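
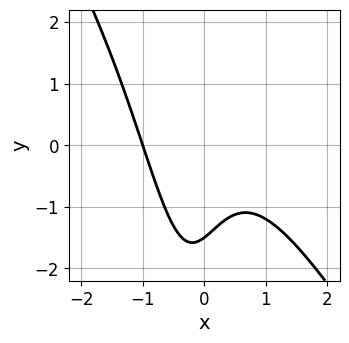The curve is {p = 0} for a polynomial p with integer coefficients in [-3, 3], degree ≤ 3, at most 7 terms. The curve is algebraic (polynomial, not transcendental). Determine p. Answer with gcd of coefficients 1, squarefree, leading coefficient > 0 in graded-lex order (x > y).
1. Degree: a generic line meets the curve in up to 3 points, so deg p = 3.
2. Against the integer gridlines: one x-axis crossing is at x = -1.
3. Solving for integer coefficients yields p as stated.

3*x^3 + 2*x^2*y + x*y + 2*y + 3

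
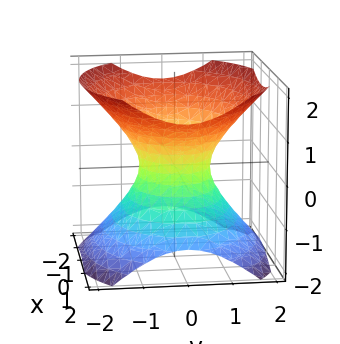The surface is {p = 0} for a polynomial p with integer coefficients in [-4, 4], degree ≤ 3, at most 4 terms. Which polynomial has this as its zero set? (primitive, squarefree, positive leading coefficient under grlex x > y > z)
The degree is 2 — an hourglass — one-sheet hyperboloid; a quadric.
Symmetries: it's symmetric under y → −y, forcing even powers of y; the x ↦ −x reflection is a symmetry, so x appears only in even powers; the z ↦ −z reflection is a symmetry, so z appears only in even powers.
From the axis intercepts and sections: it misses every integer gridline on the z-axis; among the integer gridlines, it crosses the x-axis at x ∈ {-1, 1}.
Together with the visible shape, these determine p as stated.

2*x^2 + 3*y^2 - 3*z^2 - 2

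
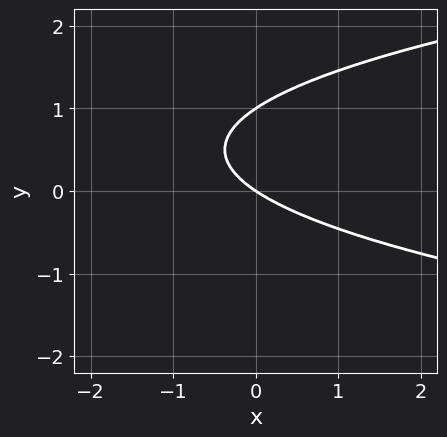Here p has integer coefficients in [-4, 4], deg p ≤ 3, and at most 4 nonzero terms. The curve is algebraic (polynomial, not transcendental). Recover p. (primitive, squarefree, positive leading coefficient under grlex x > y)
3*y^2 - 2*x - 3*y

First, degree: no degree-1 curve has this shape, so deg p = 2.
Then, against the integer gridlines: it meets the x-axis at x = 0 (among the integer gridlines); among the integer gridlines, it crosses the y-axis at y ∈ {0, 1}.
Finally, putting this together gives p.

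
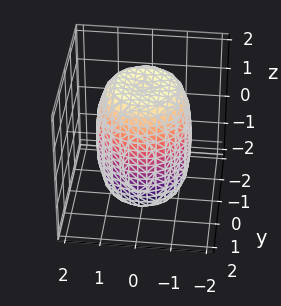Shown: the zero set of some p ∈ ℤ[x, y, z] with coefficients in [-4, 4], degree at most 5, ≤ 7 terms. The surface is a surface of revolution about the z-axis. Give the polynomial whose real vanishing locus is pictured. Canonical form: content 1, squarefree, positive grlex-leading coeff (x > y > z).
Degree: a generic line meets the surface in up to 4 points, so deg p = 4.
By symmetry, the z-axis is an axis of rotation, so x and y enter only as x² + y².
From the axis intercepts and sections: a circular section at z = 1 has radius between 1 and 2.
Matching integer coefficients to the picture gives p.

2*x^4 + 4*x^2*y^2 + 2*y^4 - 2*x^2 - 2*y^2 + z^2 - 3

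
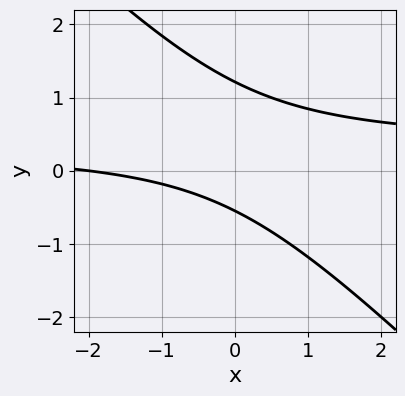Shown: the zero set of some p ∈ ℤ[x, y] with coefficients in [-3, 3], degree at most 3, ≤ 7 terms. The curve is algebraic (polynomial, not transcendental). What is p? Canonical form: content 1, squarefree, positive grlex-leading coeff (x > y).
3*x*y + 3*y^2 - x - 2*y - 2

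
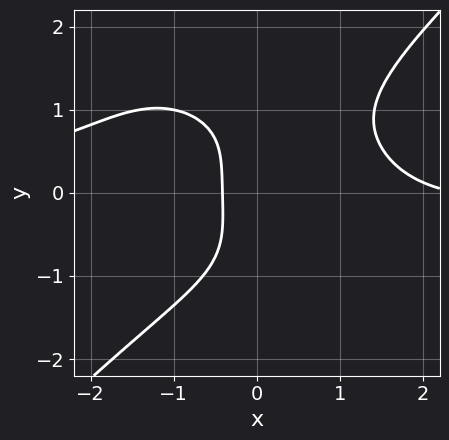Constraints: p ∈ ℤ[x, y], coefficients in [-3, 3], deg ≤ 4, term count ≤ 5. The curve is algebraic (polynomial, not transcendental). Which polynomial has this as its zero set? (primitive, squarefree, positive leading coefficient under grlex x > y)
x^3*y - y^4 + x^2 - 2*x - 1

First, degree: the shape is more complex than any degree-3 curve, so deg p = 4.
Then, from the axis intercepts and sections: no y-intercept at any integer in the box.
Finally, together with the visible shape, these determine p as stated.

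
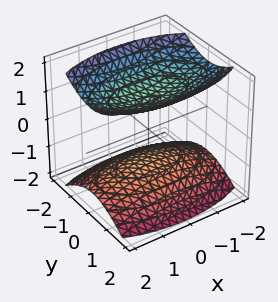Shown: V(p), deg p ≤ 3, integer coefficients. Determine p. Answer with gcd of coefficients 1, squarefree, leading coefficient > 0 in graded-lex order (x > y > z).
x^2 + 3*y^2 - 3*z^2 + 3

1. I count 2 distinct pieces. They look like related sheets of one shape, so recover p as a whole.
2. The degree is 2 — two separate bowl-shaped sheets opening away from each other; a quadric.
3. Symmetries: mirror symmetry z ↦ −z ⇒ only even powers of z; it's symmetric under y → −y, forcing even powers of y; it's symmetric under x → −x, forcing even powers of x.
4. Against the integer gridlines: no y-intercept at any integer in the box; the z-axis gridline crossings are at z ∈ {-1, 1}; the surface avoids every integer x-axis point in the box.
5. The integer polynomial consistent with all of this is the stated p.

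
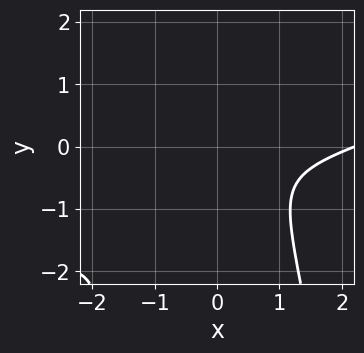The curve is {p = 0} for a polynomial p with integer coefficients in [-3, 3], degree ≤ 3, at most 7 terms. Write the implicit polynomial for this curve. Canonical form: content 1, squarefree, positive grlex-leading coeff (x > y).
First, deg p = 3.
Next, checking where it meets the axes: the curve avoids every integer y-axis point in the box; it misses every integer gridline on the x-axis.
Finally, fitting integer coefficients to these (and the overall shape) gives p.

x^3 - 3*x^2*y - 2*x^2 - 2*y^2 - 1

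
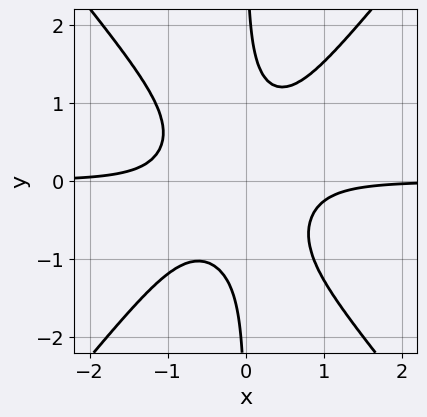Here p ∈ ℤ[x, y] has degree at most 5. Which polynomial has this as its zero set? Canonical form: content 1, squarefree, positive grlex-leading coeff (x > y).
1. deg p = 4. No degree-3 curve has this shape.
2. Reading off the gridlines: no x-intercept at any integer in the box; it misses every integer gridline on the y-axis.
3. Fitting integer coefficients to these (and the overall shape) gives p.

3*x^3*y - 2*x*y^3 + x^2*y + 1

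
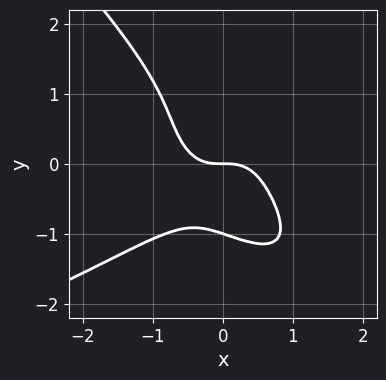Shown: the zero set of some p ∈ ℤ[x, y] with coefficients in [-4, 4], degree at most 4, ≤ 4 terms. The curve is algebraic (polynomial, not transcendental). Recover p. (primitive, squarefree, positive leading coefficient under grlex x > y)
First, deg p = 4. No degree-3 curve has this shape.
Next, reading off the gridlines: it crosses the x-axis at the gridline x = 0; among the integer gridlines, it crosses the y-axis at y ∈ {-1, 0}.
Finally, fitting integer coefficients to these (and the overall shape) gives p.

2*x*y^3 + 2*y^4 + 3*x^3 + 2*y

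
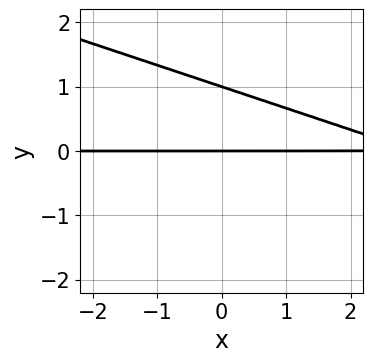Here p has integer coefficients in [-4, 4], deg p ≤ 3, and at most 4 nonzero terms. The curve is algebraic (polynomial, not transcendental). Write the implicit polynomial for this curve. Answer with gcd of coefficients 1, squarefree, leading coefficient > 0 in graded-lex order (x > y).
x*y + 3*y^2 - 3*y

1. deg p = 2.
2. Against the integer gridlines: the visible x-axis segment lies entirely on the curve; among the integer gridlines, it crosses the y-axis at y ∈ {0, 1}.
3. Putting this together gives p.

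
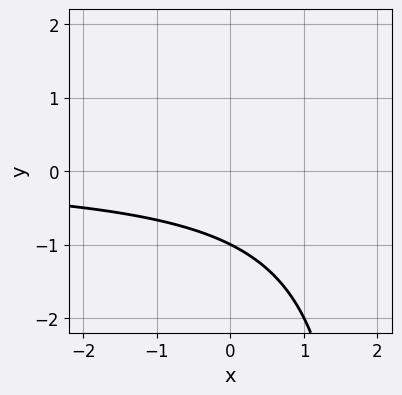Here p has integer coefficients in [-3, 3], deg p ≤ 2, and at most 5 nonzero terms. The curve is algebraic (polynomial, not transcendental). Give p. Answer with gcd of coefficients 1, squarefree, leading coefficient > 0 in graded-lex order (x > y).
x*y - 2*y - 2

1. Degree: no degree-1 curve has this shape, so deg p = 2.
2. From the axis intercepts and sections: one y-axis crossing is at y = -1; the curve avoids every integer x-axis point in the box.
3. The integer polynomial consistent with all of this is the stated p.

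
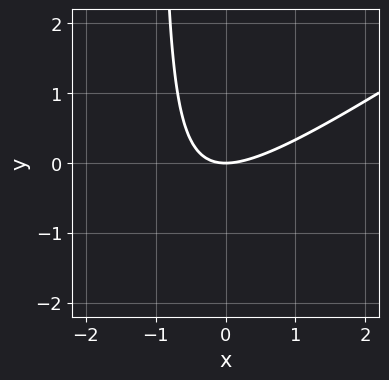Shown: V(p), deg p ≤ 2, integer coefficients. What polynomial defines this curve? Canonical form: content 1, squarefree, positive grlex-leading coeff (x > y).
1. Degree: a generic line meets the curve in up to 2 points, so deg p = 2.
2. From the axis intercepts and sections: it crosses the x-axis at the gridline x = 0; it crosses the y-axis at the gridline y = 0.
3. The integer polynomial consistent with all of this is the stated p.

2*x^2 - 3*x*y - 3*y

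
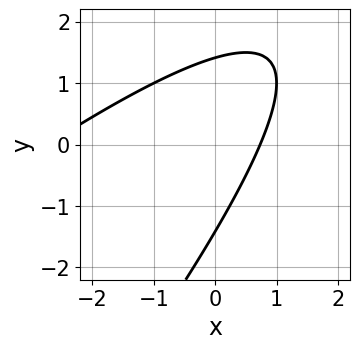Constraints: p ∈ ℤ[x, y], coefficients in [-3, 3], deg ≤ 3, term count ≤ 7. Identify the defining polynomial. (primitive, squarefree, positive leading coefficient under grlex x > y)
x^2 - 2*x*y + y^2 + 2*x - 2

First, the degree is 2 — no degree-1 curve has this shape.
Finally, the integer polynomial consistent with all of this is the stated p.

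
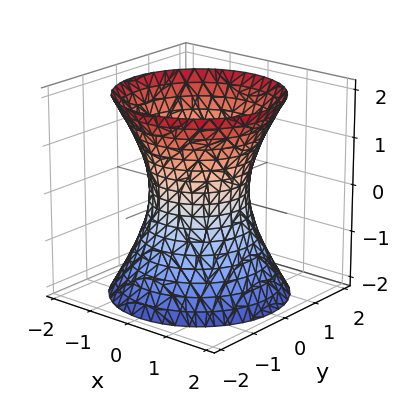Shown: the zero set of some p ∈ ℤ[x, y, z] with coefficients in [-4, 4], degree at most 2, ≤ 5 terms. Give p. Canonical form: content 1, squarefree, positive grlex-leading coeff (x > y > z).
2*x^2 + 2*y^2 - z^2 - 2

(a) Degree: no degree-1 surface has this shape, so deg p = 2.
(b) Symmetries: rotational symmetry about the z-axis ⇒ p depends on x, y only through x² + y².
(c) Checking where it meets the axes: a circular section at z = 1 has radius between 1 and 2; the x-axis gridline crossings are at x ∈ {-1, 1}.
(d) Together with the visible shape, these determine p as stated. Check: (0, -1, 0) on the y-axis lies on the surface, and p(0, -1, 0) = 0. ✓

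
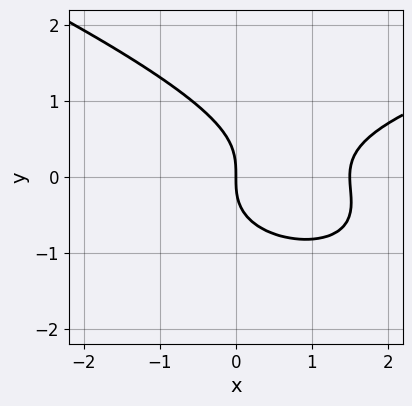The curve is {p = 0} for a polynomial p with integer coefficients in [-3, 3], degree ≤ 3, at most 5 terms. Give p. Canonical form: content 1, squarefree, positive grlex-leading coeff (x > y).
x*y^2 + 3*y^3 - 2*x^2 + 3*x

First, the degree is 3 — no degree-2 curve has this shape.
Next, observable constraints: it meets the x-axis at x = 0 (among the integer gridlines); it crosses the y-axis at the gridline y = 0.
Finally, fitting integer coefficients to these (and the overall shape) gives p.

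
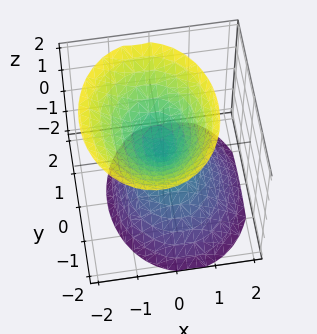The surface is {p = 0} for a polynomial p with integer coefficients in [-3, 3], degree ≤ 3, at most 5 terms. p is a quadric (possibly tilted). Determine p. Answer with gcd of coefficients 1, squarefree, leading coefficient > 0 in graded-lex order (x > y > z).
I count 2 distinct pieces.
Degree: the shape is more complex than any degree-1 surface, so deg p = 2.
Reading off the gridlines: it meets the x-axis at x = 0 (among the integer gridlines); it meets the y-axis at y = 0 (among the integer gridlines); it crosses the z-axis at the gridline z = 0.
Solving for integer coefficients yields p as stated.

3*x^2 + x*z + 2*y^2 - 2*z^2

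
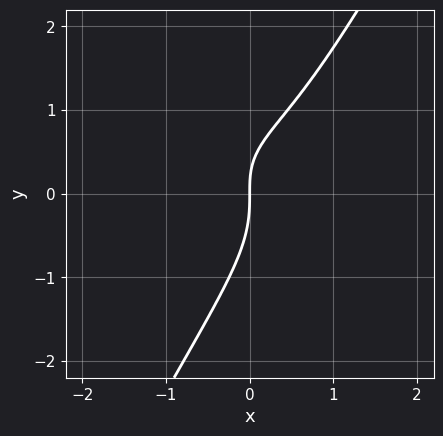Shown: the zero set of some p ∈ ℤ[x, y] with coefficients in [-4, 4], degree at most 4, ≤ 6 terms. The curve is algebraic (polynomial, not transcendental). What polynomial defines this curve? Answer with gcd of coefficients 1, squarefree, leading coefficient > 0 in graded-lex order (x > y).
2*x^3 + 3*x*y^2 - 2*y^3 - 2*x*y + 3*x

1. Degree: the shape is more complex than any degree-2 curve, so deg p = 3.
2. Checking where it meets the axes: it crosses the y-axis at the gridline y = 0; it crosses the x-axis at the gridline x = 0.
3. Matching integer coefficients to the picture gives p.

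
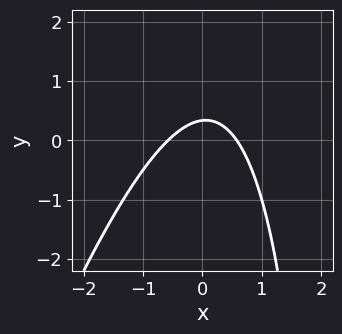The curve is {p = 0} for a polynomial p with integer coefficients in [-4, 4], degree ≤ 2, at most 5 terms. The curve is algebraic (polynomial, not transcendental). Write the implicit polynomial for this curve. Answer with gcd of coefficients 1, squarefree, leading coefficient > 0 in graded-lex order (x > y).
3*x^2 - x*y + 3*y - 1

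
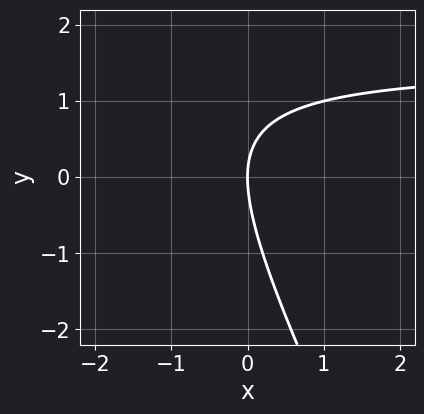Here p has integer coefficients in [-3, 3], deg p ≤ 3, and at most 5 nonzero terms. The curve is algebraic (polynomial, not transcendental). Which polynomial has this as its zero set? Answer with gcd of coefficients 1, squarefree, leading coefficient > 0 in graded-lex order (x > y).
2*x*y + y^2 - 3*x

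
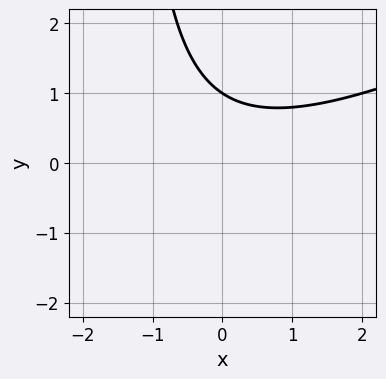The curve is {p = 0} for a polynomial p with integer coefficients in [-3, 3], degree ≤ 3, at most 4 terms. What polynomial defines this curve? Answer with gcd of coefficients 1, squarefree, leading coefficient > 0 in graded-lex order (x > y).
(a) The degree is 2 — a generic line meets the curve in up to 2 points.
(b) Against the integer gridlines: it misses every integer gridline on the x-axis; it crosses the y-axis at the gridline y = 1.
(c) Assembling these constraints gives the stated polynomial.

x^2 - 2*x*y - 3*y + 3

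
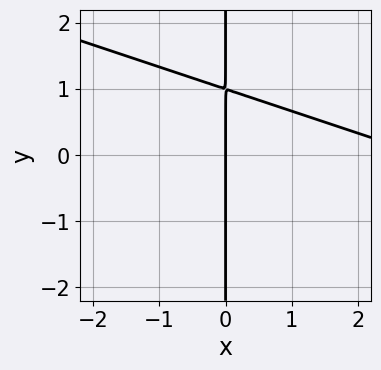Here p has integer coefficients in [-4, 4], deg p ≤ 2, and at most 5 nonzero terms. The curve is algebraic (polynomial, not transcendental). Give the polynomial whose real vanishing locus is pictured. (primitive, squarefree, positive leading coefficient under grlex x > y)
x^2 + 3*x*y - 3*x

First, degree: a generic line meets the curve in up to 2 points, so deg p = 2.
Next, reading off the gridlines: it crosses the x-axis at the gridline x = 0; every point of the y-axis in the box is on the curve.
Finally, matching integer coefficients to the picture gives p.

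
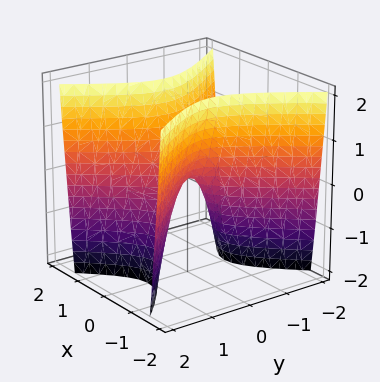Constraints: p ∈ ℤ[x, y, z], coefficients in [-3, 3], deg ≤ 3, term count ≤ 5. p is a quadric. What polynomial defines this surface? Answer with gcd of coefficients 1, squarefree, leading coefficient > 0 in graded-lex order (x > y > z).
3*x^2 - 2*y^2 - z

1. deg p = 2. A saddle surface; a quadric.
2. Symmetries: the y ↦ −y reflection is a symmetry, so y appears only in even powers; mirror symmetry x ↦ −x ⇒ only even powers of x.
3. Reading off the gridlines: it crosses the z-axis at the gridline z = 0; it crosses the y-axis at the gridline y = 0.
4. Fitting integer coefficients to these (and the overall shape) gives p.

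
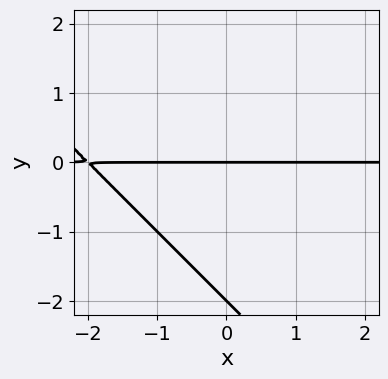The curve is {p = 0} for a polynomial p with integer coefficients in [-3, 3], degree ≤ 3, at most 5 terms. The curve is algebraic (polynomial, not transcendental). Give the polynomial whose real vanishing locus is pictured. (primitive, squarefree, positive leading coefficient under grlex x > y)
x*y + y^2 + 2*y

1. deg p = 2.
2. Checking where it meets the axes: every point of the x-axis in the box is on the curve; among the integer gridlines, it crosses the y-axis at y ∈ {-2, 0}.
3. The integer polynomial consistent with all of this is the stated p.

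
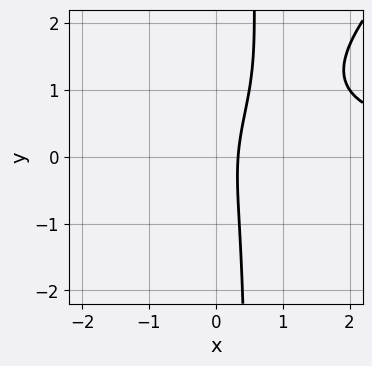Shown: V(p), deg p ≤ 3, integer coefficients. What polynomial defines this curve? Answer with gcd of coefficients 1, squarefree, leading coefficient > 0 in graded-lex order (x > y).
2*x^2*y - 2*x*y^2 + y^2 - 3*x + 1

First, degree: a generic line meets the curve in up to 3 points, so deg p = 3.
Next, from the visible intercepts: the curve avoids every integer y-axis point in the box.
Finally, solving for integer coefficients yields p as stated.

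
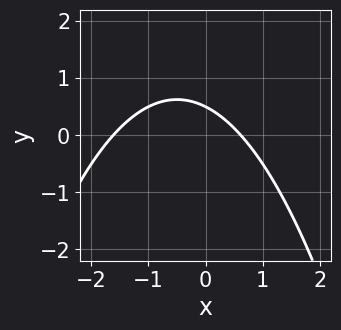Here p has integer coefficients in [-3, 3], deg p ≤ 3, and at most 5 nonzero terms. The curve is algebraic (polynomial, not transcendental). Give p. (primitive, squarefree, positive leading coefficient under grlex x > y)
x^2 + x + 2*y - 1

deg p = 2. No degree-1 curve has this shape.
Putting this together gives p.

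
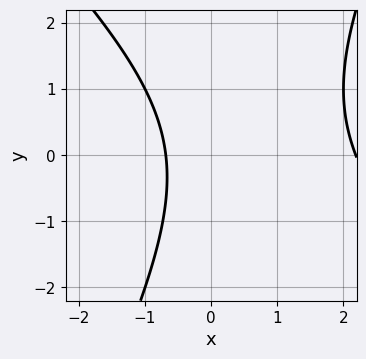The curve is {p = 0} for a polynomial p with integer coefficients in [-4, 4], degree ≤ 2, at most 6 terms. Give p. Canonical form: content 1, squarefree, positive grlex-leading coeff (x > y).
2*x^2 + x*y - y^2 - 3*x - 3

First, the degree is 2 — no degree-1 curve has this shape.
Then, from the visible intercepts: no y-intercept at any integer in the box.
Finally, fitting integer coefficients to these (and the overall shape) gives p.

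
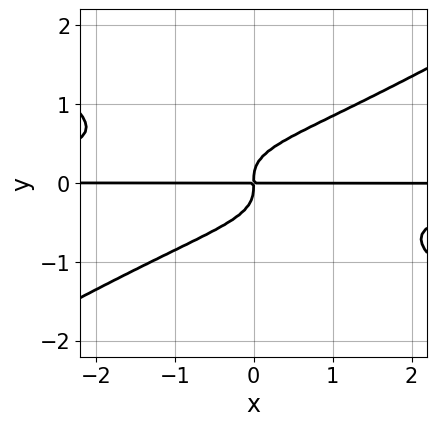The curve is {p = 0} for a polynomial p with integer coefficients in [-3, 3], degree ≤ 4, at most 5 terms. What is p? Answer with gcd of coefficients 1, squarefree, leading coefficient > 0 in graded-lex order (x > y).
x^2*y^2 - 3*y^4 + x*y

First, the degree is 4 — the shape is more complex than any degree-3 curve.
Then, from the visible intercepts: every point of the x-axis in the box is on the curve.
Finally, assembling these constraints gives the stated polynomial.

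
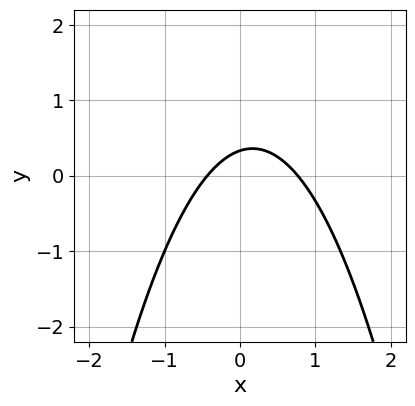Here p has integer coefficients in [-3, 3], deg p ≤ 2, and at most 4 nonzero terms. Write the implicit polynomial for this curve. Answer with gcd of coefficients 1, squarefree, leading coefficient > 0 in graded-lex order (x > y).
3*x^2 - x + 3*y - 1

Degree: no degree-1 curve has this shape, so deg p = 2.
Putting this together gives p.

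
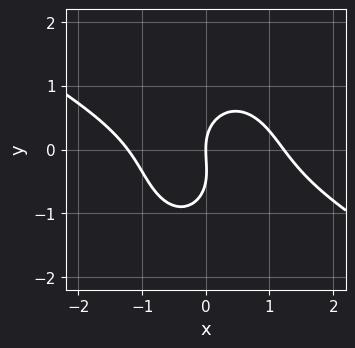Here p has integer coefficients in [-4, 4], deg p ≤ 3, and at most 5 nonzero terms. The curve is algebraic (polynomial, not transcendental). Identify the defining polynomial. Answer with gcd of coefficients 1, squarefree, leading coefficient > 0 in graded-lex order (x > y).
2*x^3 + 3*x^2*y + 2*y^3 + y^2 - 3*x

deg p = 3.
Against the integer gridlines: it meets the y-axis at y = 0 (among the integer gridlines); it meets the x-axis at x = 0 (among the integer gridlines).
Together with the visible shape, these determine p as stated.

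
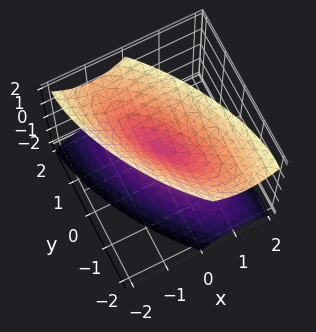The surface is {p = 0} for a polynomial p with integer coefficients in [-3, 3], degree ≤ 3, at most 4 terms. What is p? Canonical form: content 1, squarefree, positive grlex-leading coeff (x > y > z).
2*x^2 + 2*x*y + y^2 - z^2

First, I count 2 distinct pieces. They look like related sheets of one shape, so recover p as a whole.
Next, deg p = 2. No degree-1 surface has this shape.
Then, observable constraints: it meets the x-axis at x = 0 (among the integer gridlines); one z-axis crossing is at z = 0.
Finally, fitting integer coefficients to these (and the overall shape) gives p.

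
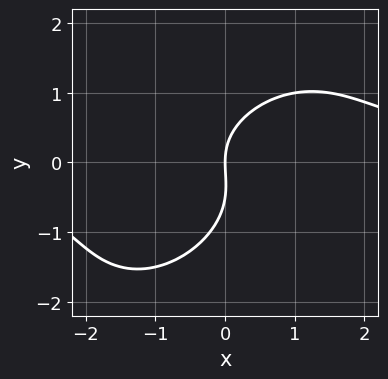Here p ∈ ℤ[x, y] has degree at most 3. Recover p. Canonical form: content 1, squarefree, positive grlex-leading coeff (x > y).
1. The degree is 3 — a generic line meets the curve in up to 3 points.
2. Against the integer gridlines: it meets the y-axis at y = 0 (among the integer gridlines); one x-axis crossing is at x = 0.
3. Fitting integer coefficients to these (and the overall shape) gives p.

2*x^2*y - 2*x*y^2 + 2*y^3 + y^2 - 3*x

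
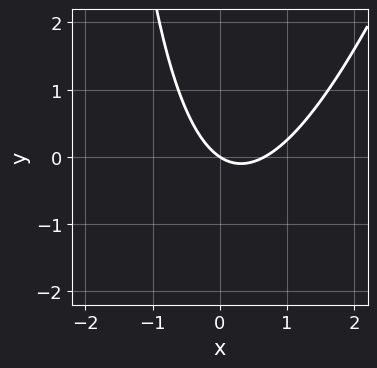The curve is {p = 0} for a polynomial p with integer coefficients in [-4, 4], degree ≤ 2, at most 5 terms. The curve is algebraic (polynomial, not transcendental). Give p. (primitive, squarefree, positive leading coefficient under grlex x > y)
First, deg p = 2.
Next, observable constraints: one x-axis crossing is at x = 0; it meets the y-axis at y = 0 (among the integer gridlines).
Finally, fitting integer coefficients to these (and the overall shape) gives p.

3*x^2 - x*y - 2*x - 3*y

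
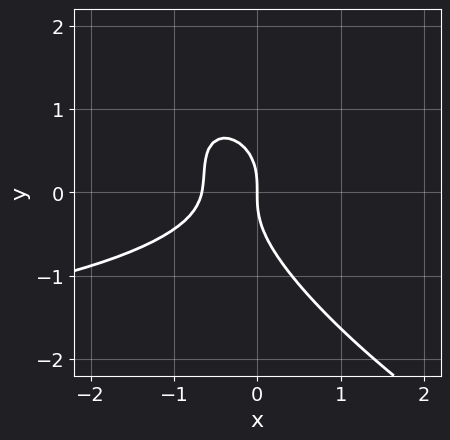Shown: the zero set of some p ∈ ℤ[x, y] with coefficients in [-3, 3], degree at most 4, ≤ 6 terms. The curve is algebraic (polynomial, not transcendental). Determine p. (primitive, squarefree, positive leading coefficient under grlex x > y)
deg p = 3.
From the visible intercepts: it meets the x-axis at x = 0 (among the integer gridlines); one y-axis crossing is at y = 0.
Matching integer coefficients to the picture gives p.

x^2*y + 2*x*y^2 + 2*y^3 + 3*x^2 + 2*x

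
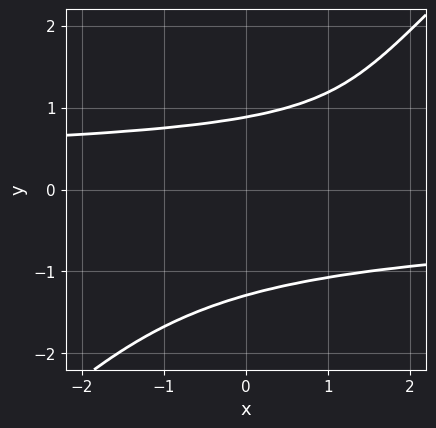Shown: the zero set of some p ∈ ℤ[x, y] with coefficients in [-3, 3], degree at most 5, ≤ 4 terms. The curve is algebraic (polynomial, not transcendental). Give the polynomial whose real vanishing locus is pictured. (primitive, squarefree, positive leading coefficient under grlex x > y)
First, degree: the shape is more complex than any degree-3 curve, so deg p = 4.
Then, from the visible intercepts: no x-intercept at any integer in the box.
Finally, assembling these constraints gives the stated polynomial.

2*x*y^3 - 2*y^4 - 2*y + 3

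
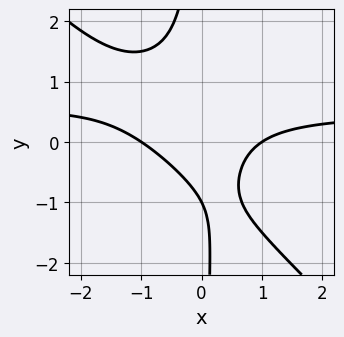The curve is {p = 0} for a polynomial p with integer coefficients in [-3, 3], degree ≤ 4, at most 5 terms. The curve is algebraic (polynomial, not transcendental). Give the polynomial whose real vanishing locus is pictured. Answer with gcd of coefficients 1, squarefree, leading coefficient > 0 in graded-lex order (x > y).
(a) The degree is 3 — the shape is more complex than any degree-2 curve.
(b) From the axis intercepts and sections: among the integer gridlines, it crosses the x-axis at x ∈ {-1, 1}; it crosses the y-axis at the gridline y = -1.
(c) Putting this together gives p.

2*x^2*y + 2*x*y^2 - x^2 + y + 1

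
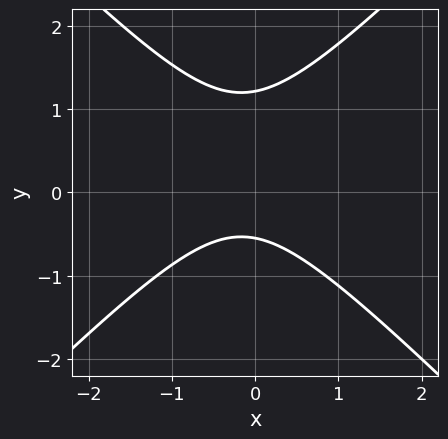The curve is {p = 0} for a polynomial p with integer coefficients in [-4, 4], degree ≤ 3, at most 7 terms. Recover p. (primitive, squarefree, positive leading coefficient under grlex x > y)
3*x^2 - 3*y^2 + x + 2*y + 2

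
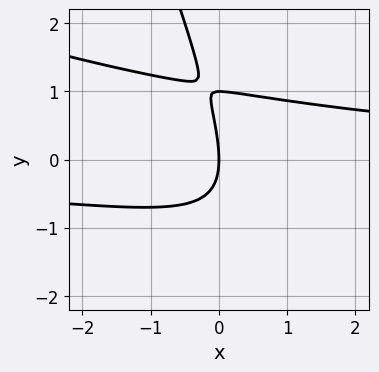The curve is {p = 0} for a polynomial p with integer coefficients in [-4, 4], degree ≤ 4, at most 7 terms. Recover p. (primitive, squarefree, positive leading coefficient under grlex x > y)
x^2*y + 3*x*y^2 + y^3 - y^2 - 3*x

1. Degree: no degree-2 curve has this shape, so deg p = 3.
2. Observable constraints: it crosses the x-axis at the gridline x = 0; among the integer gridlines, it crosses the y-axis at y ∈ {0, 1}.
3. Fitting integer coefficients to these (and the overall shape) gives p.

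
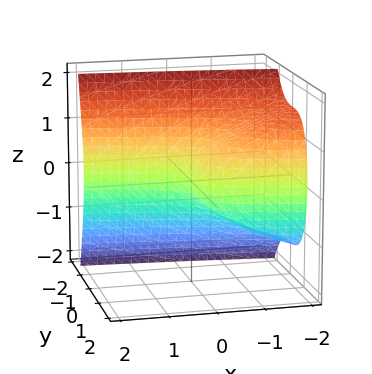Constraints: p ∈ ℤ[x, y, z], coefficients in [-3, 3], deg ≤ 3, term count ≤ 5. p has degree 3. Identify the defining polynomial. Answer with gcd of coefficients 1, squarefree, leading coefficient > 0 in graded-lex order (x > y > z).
1. Degree: no degree-2 surface has this shape, so deg p = 3.
2. Reading off the gridlines: one z-axis crossing is at z = 0; one x-axis crossing is at x = 0.
3. Assembling these constraints gives the stated polynomial.

3*y^3 + 2*z^2 + 2*x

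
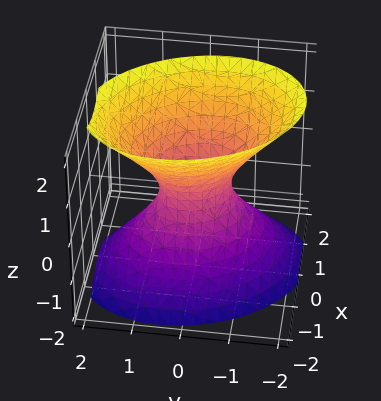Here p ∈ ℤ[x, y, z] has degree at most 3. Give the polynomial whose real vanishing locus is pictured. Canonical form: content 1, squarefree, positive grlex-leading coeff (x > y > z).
(a) deg p = 2. A generic line meets the surface in up to 2 points.
(b) Reading off the gridlines: it misses every integer gridline on the z-axis.
(c) Together with the visible shape, these determine p as stated.

3*x^2 + x*y + 2*y^2 - 2*z^2 - 1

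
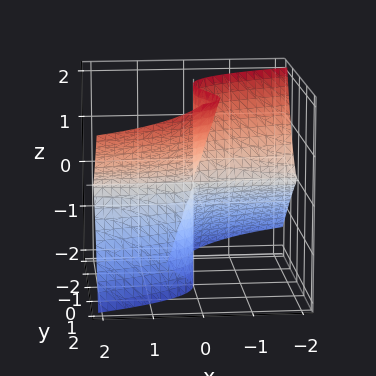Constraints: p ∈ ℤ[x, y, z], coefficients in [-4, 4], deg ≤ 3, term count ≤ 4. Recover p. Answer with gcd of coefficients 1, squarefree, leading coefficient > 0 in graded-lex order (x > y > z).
x*y*z - 3*x*z^2 + 3*y^3 - 3*y^2*z

The degree is 3 — the shape is more complex than any degree-2 surface.
Observable constraints: one y-axis crossing is at y = 0; every point of the z-axis in the box is on the surface.
Matching integer coefficients to the picture gives p. Check: (-1, 0, 0) on the x-axis lies on the surface, and p(-1, 0, 0) = 0. ✓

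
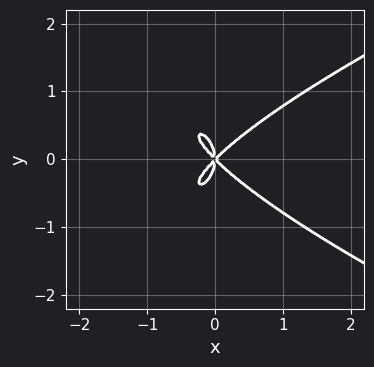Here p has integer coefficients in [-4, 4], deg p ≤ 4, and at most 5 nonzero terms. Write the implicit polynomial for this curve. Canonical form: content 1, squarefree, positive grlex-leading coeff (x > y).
deg p = 4. A generic line meets the curve in up to 4 points.
Symmetries: mirror symmetry y ↦ −y ⇒ only even powers of y.
Reading off the gridlines: it crosses the x-axis at the gridline x = 0; it crosses the y-axis at the gridline y = 0.
Putting this together gives p.

y^4 - x^3 + x*y^2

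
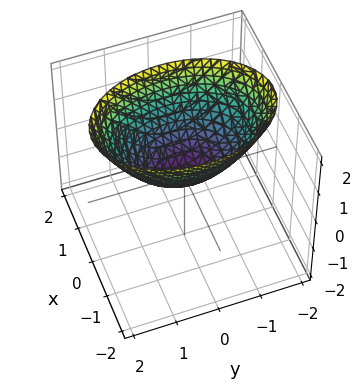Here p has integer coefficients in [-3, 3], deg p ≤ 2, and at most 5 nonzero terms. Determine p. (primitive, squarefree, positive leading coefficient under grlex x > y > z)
2*x^2 + y^2 - 2*z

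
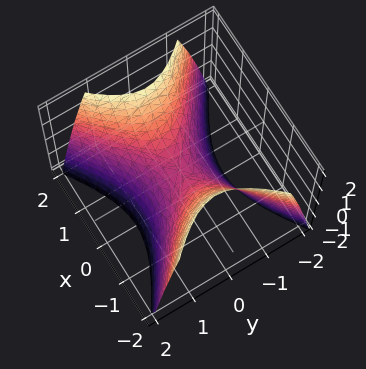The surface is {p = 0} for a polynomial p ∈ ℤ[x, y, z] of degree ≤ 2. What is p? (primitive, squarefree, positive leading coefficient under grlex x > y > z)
2*x^2 - 3*y^2 - 2*z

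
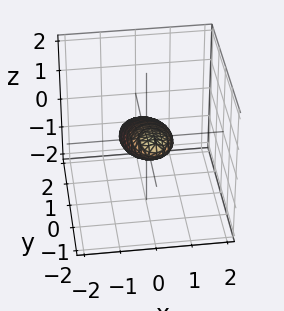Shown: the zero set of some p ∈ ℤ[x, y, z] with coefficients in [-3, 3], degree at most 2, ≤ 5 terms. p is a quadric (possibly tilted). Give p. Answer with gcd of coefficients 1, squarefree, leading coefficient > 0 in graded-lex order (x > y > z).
2*x^2 + y^2 + 3*y*z + 3*z^2 - 1

1. deg p = 2.
2. Reading off the gridlines: the y-axis gridline crossings are at y ∈ {-1, 1}.
3. Fitting integer coefficients to these (and the overall shape) gives p.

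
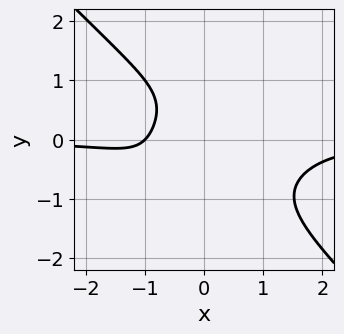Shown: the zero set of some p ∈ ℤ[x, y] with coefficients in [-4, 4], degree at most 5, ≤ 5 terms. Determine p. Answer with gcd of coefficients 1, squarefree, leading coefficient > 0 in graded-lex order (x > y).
x^3*y + y^4 + x + 1

(a) deg p = 4. No degree-3 curve has this shape.
(b) Reading off the gridlines: it meets the x-axis at x = -1 (among the integer gridlines); the curve avoids every integer y-axis point in the box.
(c) These observations pin down the coefficients.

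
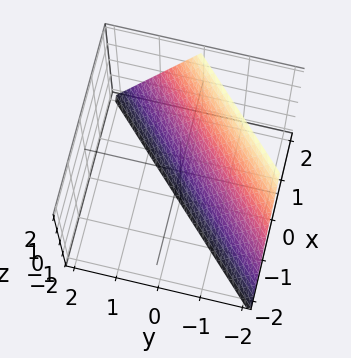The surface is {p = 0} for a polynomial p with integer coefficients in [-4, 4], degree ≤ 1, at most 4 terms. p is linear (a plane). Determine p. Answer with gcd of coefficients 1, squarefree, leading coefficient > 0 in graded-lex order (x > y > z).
2*x - 2*y - z - 2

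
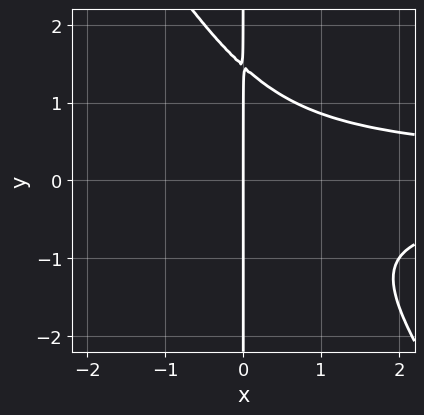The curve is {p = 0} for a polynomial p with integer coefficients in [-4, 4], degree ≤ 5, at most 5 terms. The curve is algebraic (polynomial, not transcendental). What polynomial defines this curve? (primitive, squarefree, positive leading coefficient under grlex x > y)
deg p = 4. The shape is more complex than any degree-3 curve.
Observable constraints: every point of the y-axis in the box is on the curve; one x-axis crossing is at x = 0.
Putting this together gives p.

3*x^2*y^2 + 2*x*y^3 - 2*x*y^2 - 2*x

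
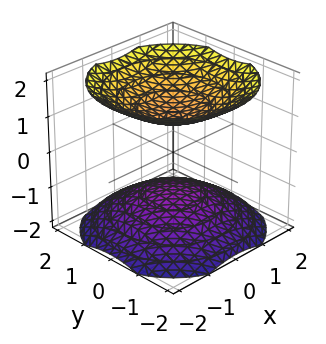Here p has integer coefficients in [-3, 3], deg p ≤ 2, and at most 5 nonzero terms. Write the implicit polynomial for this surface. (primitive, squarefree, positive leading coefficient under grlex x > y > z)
2*x^2 + 2*y^2 - 3*z^2 + 3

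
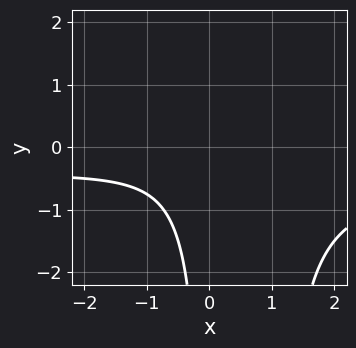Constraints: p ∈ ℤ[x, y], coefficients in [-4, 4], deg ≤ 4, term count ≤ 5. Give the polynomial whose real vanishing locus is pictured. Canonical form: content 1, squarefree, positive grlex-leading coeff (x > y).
1. deg p = 3. No degree-2 curve has this shape.
2. From the axis intercepts and sections: the curve avoids every integer x-axis point in the box; no y-intercept at any integer in the box.
3. Putting this together gives p.

2*x^2*y + x^2 - 2*x*y + 2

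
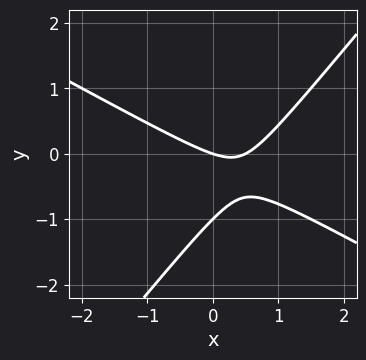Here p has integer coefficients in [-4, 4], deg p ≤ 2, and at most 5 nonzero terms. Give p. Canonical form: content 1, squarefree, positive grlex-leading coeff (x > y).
2*x^2 + 2*x*y - 3*y^2 - x - 3*y

First, deg p = 2. A generic line meets the curve in up to 2 points.
Then, from the axis intercepts and sections: among the integer gridlines, it crosses the y-axis at y ∈ {-1, 0}; it crosses the x-axis at the gridline x = 0.
Finally, putting this together gives p.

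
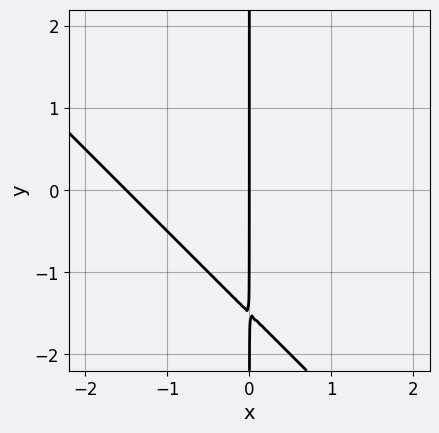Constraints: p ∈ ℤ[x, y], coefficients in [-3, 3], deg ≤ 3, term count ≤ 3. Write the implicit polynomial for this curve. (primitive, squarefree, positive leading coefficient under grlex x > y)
First, degree: no degree-1 curve has this shape, so deg p = 2.
Then, against the integer gridlines: it meets the x-axis at x = 0 (among the integer gridlines); the visible y-axis segment lies entirely on the curve.
Finally, these observations pin down the coefficients.

2*x^2 + 2*x*y + 3*x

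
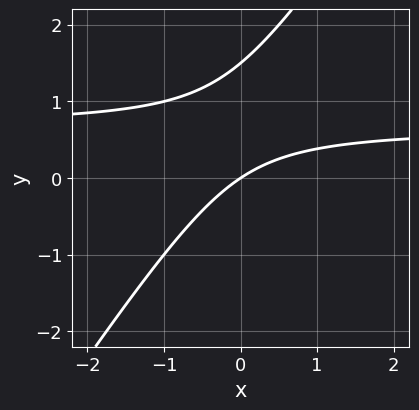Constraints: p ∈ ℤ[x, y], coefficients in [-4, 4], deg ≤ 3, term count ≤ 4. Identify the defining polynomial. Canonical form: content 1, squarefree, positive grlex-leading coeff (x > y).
1. deg p = 2.
2. Observable constraints: it crosses the x-axis at the gridline x = 0; one y-axis crossing is at y = 0.
3. Assembling these constraints gives the stated polynomial.

3*x*y - 2*y^2 - 2*x + 3*y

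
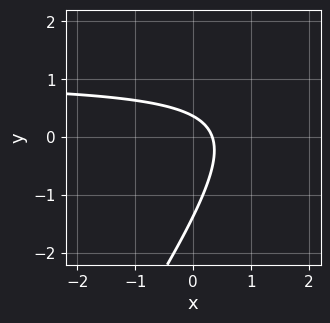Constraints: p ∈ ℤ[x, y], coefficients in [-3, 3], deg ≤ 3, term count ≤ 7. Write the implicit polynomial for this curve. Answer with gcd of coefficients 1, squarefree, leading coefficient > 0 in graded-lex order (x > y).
Degree: no degree-1 curve has this shape, so deg p = 2.
Matching integer coefficients to the picture gives p.

3*x*y - 2*y^2 - 3*x - 2*y + 1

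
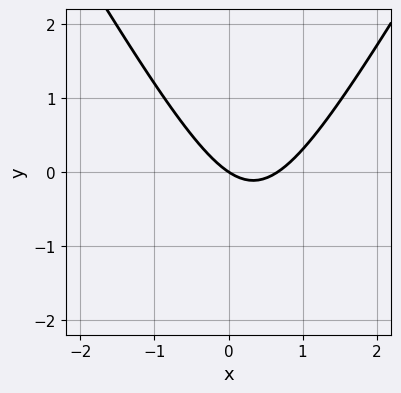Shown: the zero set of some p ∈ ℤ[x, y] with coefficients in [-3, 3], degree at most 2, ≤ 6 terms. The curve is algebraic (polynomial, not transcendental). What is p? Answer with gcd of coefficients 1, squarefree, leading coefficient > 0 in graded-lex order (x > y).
First, the degree is 2 — no degree-1 curve has this shape.
Next, from the axis intercepts and sections: it meets the x-axis at x = 0 (among the integer gridlines); it crosses the y-axis at the gridline y = 0.
Finally, together with the visible shape, these determine p as stated.

3*x^2 - y^2 - 2*x - 3*y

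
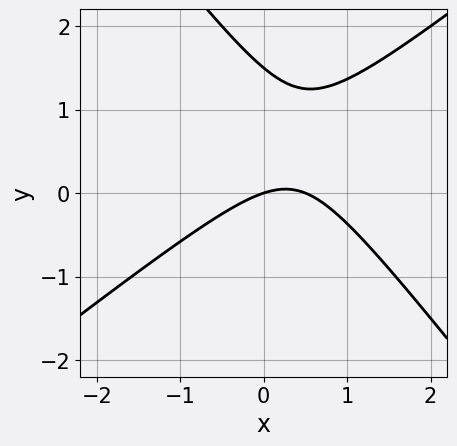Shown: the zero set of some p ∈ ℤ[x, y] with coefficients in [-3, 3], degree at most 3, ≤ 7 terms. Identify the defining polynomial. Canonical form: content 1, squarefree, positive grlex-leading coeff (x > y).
2*x^2 - x*y - 2*y^2 - x + 3*y

Degree: a generic line meets the curve in up to 2 points, so deg p = 2.
Checking where it meets the axes: it meets the y-axis at y = 0 (among the integer gridlines); it meets the x-axis at x = 0 (among the integer gridlines).
These observations pin down the coefficients.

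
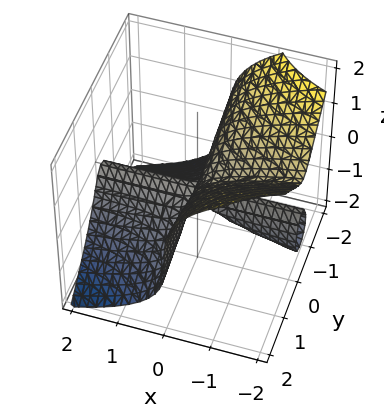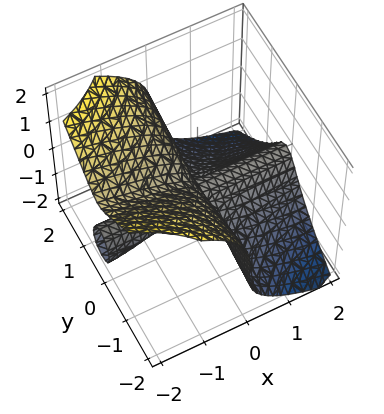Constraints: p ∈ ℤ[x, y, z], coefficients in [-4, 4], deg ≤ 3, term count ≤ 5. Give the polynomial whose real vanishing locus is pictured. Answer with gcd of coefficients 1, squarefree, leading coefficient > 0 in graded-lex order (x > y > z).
3*x*y^2 + 2*z^3 + x*z

1. There are 2 components. Treating them together as one polynomial.
2. deg p = 3. The shape is more complex than any degree-2 surface.
3. Reading off the gridlines: one z-axis crossing is at z = 0; every point of the y-axis in the box is on the surface; the visible x-axis segment lies entirely on the surface.
4. Solving for integer coefficients yields p as stated.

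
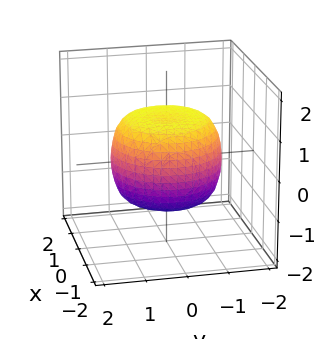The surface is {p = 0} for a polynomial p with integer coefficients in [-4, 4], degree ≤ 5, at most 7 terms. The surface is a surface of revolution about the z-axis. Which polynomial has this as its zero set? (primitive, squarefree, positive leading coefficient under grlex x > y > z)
2*x^4 + 4*x^2*y^2 + 2*y^4 - 2*x^2 - 2*y^2 + 3*z^2 - 3

Degree: a generic line meets the surface in up to 4 points, so deg p = 4.
By symmetry, the z-axis is an axis of rotation, so x and y enter only as x² + y².
Reading off the gridlines: the z-axis gridline crossings are at z ∈ {-1, 1}; a circular section at z = -1 has radius exactly 1.
Putting this together gives p.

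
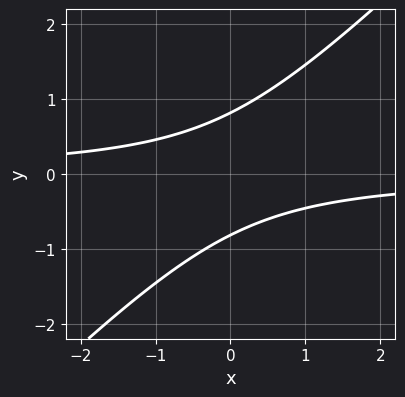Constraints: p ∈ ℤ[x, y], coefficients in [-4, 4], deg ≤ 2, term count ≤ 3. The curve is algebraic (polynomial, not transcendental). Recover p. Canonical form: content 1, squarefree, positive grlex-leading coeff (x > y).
1. deg p = 2. A generic line meets the curve in up to 2 points.
2. Against the integer gridlines: it misses every integer gridline on the x-axis.
3. These observations pin down the coefficients.

3*x*y - 3*y^2 + 2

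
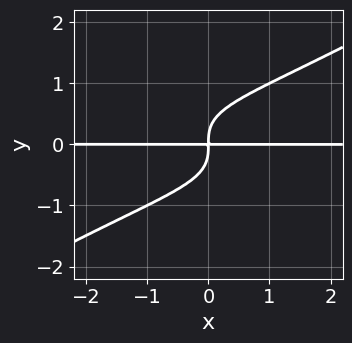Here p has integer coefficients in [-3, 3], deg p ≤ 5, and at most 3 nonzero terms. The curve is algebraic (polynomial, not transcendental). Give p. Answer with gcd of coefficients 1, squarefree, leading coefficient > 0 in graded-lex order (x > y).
x^2*y^2 - 3*y^4 + 2*x*y

The degree is 4 — no degree-3 curve has this shape.
Observable constraints: every point of the x-axis in the box is on the curve.
The integer polynomial consistent with all of this is the stated p.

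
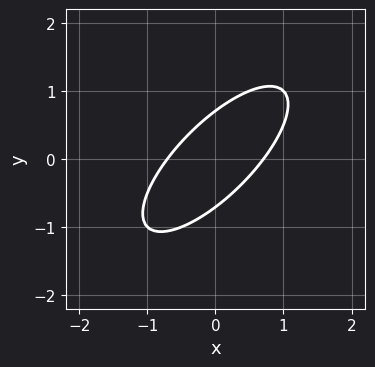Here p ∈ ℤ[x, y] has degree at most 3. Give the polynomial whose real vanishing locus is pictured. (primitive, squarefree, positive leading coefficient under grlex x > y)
(a) deg p = 2. A generic line meets the curve in up to 2 points.
(b) The integer polynomial consistent with all of this is the stated p.

2*x^2 - 3*x*y + 2*y^2 - 1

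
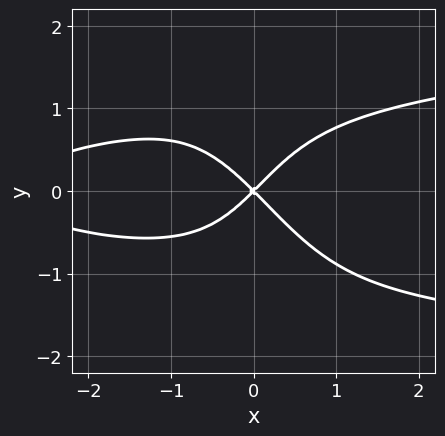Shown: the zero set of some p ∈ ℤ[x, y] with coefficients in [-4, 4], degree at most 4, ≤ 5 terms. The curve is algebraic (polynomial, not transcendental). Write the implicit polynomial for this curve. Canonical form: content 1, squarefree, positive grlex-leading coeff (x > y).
3*x^2*y^2 + x*y^3 - x^3 - 3*x^2 + 3*y^2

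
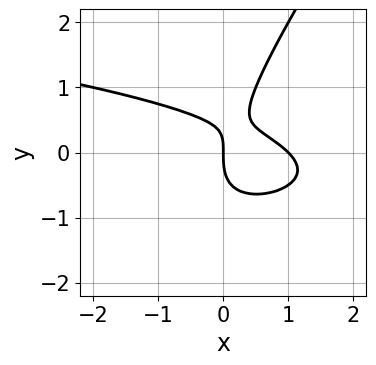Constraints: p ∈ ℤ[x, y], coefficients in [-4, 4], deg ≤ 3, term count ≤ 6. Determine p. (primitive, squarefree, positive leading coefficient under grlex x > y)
1. deg p = 3.
2. Observable constraints: it crosses the y-axis at the gridline y = 0; among the integer gridlines, it crosses the x-axis at x ∈ {0, 1}.
3. Together with the visible shape, these determine p as stated.

3*x*y^2 - 2*y^3 + 2*x^2 + 2*x*y - 2*x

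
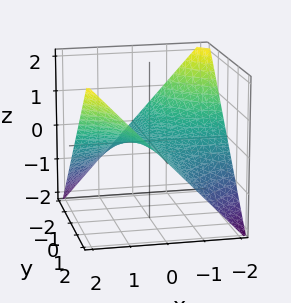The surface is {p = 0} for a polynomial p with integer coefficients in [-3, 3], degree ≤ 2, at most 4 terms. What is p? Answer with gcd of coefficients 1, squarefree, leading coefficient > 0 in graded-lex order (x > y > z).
The degree is 2 — a hyperbolic paraboloid; a quadric.
Reading off the gridlines: the visible x-axis segment lies entirely on the surface; the visible y-axis segment lies entirely on the surface.
These observations pin down the coefficients.

x*y - 2*z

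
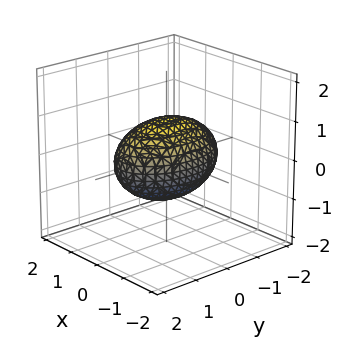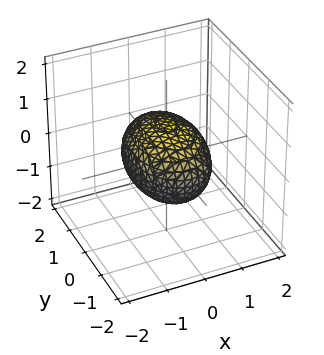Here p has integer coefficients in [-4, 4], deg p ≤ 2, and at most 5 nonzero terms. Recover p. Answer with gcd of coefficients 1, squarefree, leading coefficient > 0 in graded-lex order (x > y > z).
2*x^2 + y^2 + 2*z^2 - 2

1. The degree is 2 — a closed, bounded, convex surface; a quadric.
2. Symmetries: the y ↦ −y reflection is a symmetry, so y appears only in even powers; it's symmetric under x → −x, forcing even powers of x; mirror symmetry z ↦ −z ⇒ only even powers of z.
3. Reading off the gridlines: the z-axis gridline crossings are at z ∈ {-1, 1}; the x-axis gridline crossings are at x ∈ {-1, 1}.
4. Fitting integer coefficients to these (and the overall shape) gives p.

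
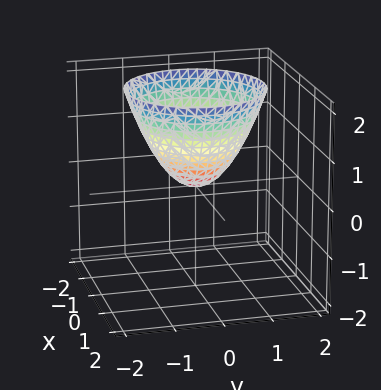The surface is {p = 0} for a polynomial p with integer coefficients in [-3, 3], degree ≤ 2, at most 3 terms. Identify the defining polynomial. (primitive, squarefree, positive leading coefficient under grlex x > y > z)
x^2 + y^2 - z

deg p = 2.
Symmetries: every cross-section ⟂ z is a circle, so x, y appear only via x² + y².
Checking where it meets the axes: it crosses the z-axis at the gridline z = 0; a circular section at z = 2 has radius between 1 and 2.
Putting this together gives p.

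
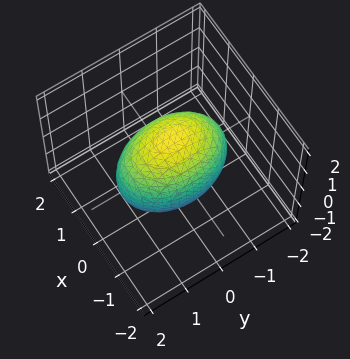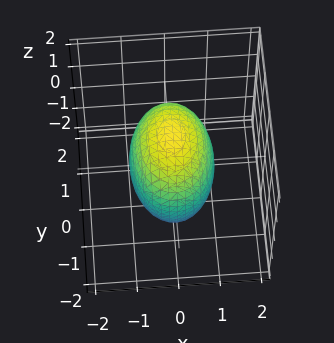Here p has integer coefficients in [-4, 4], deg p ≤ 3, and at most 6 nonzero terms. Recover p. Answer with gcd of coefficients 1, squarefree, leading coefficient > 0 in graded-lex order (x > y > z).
(a) The degree is 2 — a closed, bounded, convex surface; a quadric.
(b) Symmetries: it's symmetric under y → −y, forcing even powers of y; the x ↦ −x reflection is a symmetry, so x appears only in even powers; the z ↦ −z reflection is a symmetry, so z appears only in even powers.
(c) From the visible intercepts: the x-axis gridline crossings are at x ∈ {-1, 1}.
(d) Together with the visible shape, these determine p as stated.

2*x^2 + y^2 + z^2 - 2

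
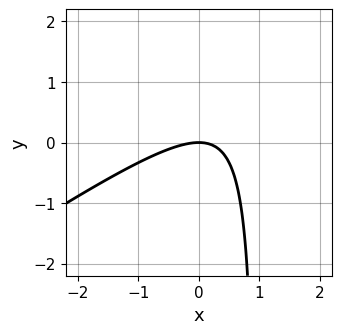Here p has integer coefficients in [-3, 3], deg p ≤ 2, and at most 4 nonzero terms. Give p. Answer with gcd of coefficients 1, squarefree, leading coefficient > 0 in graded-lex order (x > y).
2*x^2 - 3*x*y + 3*y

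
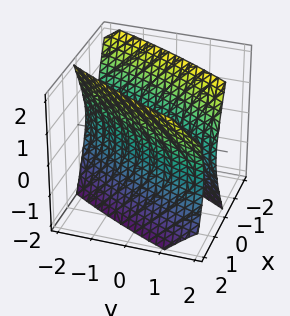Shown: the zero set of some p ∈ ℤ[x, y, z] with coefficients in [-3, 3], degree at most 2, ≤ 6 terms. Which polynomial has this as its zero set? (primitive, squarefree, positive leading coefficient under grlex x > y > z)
1. I count 2 distinct pieces. They look like related sheets of one shape, so recover p as a whole.
2. deg p = 2. No degree-1 surface has this shape.
3. From the axis intercepts and sections: the surface avoids every integer z-axis point in the box.
4. These observations pin down the coefficients.

3*x^2 - 3*x*y + y^2 - z^2 - 2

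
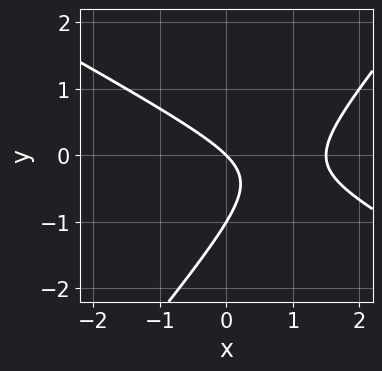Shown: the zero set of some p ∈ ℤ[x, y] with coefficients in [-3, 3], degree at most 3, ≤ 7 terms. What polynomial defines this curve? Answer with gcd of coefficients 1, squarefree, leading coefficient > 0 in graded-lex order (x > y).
(a) The degree is 2 — the shape is more complex than any degree-1 curve.
(b) Against the integer gridlines: one x-axis crossing is at x = 0; the y-axis gridline crossings are at y ∈ {-1, 0}.
(c) Together with the visible shape, these determine p as stated.

2*x^2 + 2*x*y - 3*y^2 - 3*x - 3*y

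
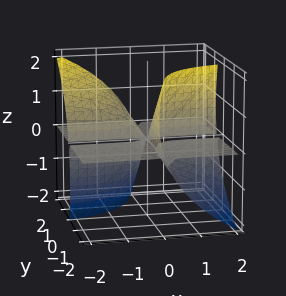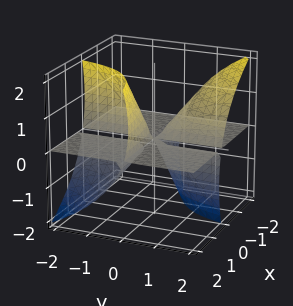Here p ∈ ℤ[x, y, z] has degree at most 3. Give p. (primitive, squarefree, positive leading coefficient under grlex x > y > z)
First, I count 2 distinct pieces.
Next, degree: a generic line meets the surface in up to 3 points, so deg p = 3.
Next, from the visible intercepts: the visible y-axis segment lies entirely on the surface; the visible x-axis segment lies entirely on the surface; it meets the z-axis at z = 0 (among the integer gridlines).
Finally, putting this together gives p.

3*x*y*z - x*z^2 + y*z^2 + z^3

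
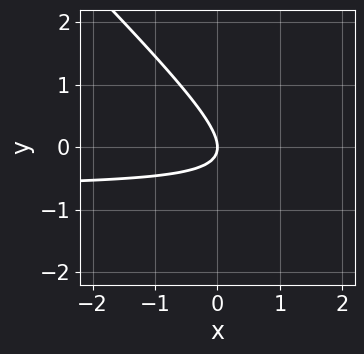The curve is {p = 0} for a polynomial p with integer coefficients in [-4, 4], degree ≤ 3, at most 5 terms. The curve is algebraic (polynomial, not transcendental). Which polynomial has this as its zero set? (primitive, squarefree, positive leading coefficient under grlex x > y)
1. Degree: no degree-1 curve has this shape, so deg p = 2.
2. From the axis intercepts and sections: it meets the y-axis at y = 0 (among the integer gridlines); it crosses the x-axis at the gridline x = 0.
3. Assembling these constraints gives the stated polynomial.

3*x*y + 3*y^2 + 2*x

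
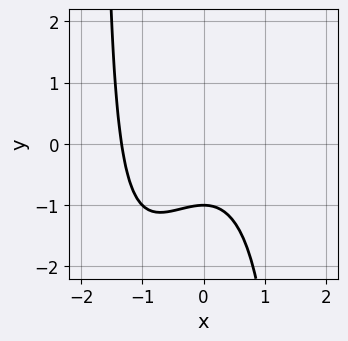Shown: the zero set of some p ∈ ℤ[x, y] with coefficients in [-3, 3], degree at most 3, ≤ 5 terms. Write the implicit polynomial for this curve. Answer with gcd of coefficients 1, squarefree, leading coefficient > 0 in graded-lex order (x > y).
2*x^3 - x^2*y + x^2 + 3*y + 3

(a) Degree: no degree-2 curve has this shape, so deg p = 3.
(b) Observable constraints: one y-axis crossing is at y = -1.
(c) The integer polynomial consistent with all of this is the stated p.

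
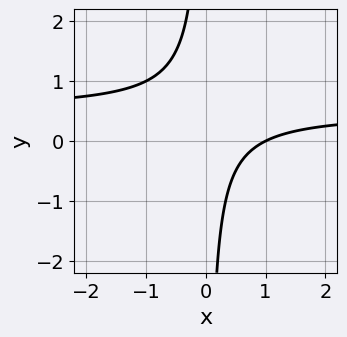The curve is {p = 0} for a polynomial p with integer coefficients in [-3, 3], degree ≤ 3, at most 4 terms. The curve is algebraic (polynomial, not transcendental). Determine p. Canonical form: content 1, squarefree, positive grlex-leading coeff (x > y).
2*x*y - x + 1

deg p = 2.
Reading off the gridlines: one x-axis crossing is at x = 1; the curve avoids every integer y-axis point in the box.
Solving for integer coefficients yields p as stated.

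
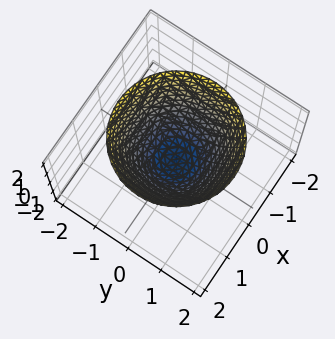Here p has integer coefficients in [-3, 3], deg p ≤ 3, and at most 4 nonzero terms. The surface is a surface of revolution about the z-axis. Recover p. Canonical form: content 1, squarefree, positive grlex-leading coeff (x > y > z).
2*x^2 + 2*y^2 - 2*z - 1

(a) Degree: no degree-1 surface has this shape, so deg p = 2.
(b) Symmetries: the z-axis is an axis of rotation, so x and y enter only as x² + y².
(c) Observable constraints: a circular section at z = 1 has radius between 1 and 2.
(d) Together with the visible shape, these determine p as stated.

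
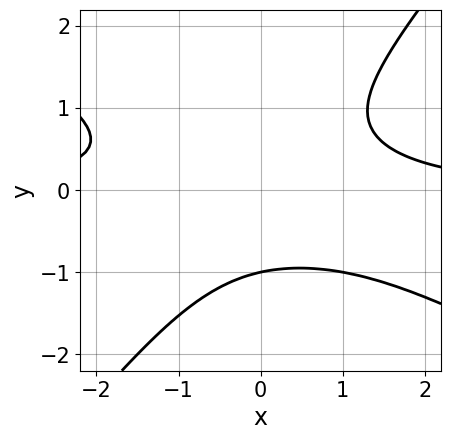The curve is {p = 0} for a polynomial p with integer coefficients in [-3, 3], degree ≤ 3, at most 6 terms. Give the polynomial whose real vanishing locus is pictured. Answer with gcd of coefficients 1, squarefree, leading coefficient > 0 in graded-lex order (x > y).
2*x^2*y + 2*x*y^2 - 3*y^3 - 3

(a) deg p = 3.
(b) From the visible intercepts: no x-intercept at any integer in the box; one y-axis crossing is at y = -1.
(c) Fitting integer coefficients to these (and the overall shape) gives p.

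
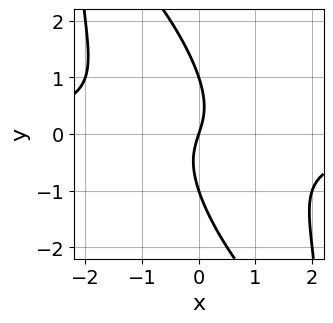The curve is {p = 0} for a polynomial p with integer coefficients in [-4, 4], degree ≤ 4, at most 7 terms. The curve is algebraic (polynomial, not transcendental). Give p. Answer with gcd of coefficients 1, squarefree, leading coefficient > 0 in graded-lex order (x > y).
3*x^2*y + 3*x*y^2 + y^3 + 3*x - y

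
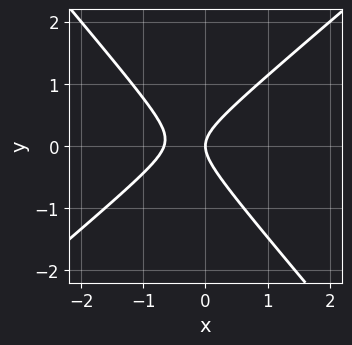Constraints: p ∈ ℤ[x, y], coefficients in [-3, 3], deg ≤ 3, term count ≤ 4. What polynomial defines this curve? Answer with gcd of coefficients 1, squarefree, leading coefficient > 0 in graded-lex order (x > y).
1. Degree: no degree-1 curve has this shape, so deg p = 2.
2. Checking where it meets the axes: it crosses the y-axis at the gridline y = 0; it meets the x-axis at x = 0 (among the integer gridlines).
3. Matching integer coefficients to the picture gives p.

3*x^2 - x*y - 3*y^2 + 2*x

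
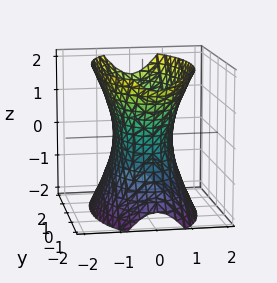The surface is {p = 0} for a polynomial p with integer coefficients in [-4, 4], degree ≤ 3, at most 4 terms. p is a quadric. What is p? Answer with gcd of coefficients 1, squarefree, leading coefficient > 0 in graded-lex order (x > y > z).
3*x^2 + y^2 - z^2 - 2

First, the degree is 2 — one connected sheet with a waist; a quadric.
Then, symmetries: mirror symmetry x ↦ −x ⇒ only even powers of x; mirror symmetry z ↦ −z ⇒ only even powers of z; mirror symmetry y ↦ −y ⇒ only even powers of y.
Next, observable constraints: the surface avoids every integer z-axis point in the box.
Finally, together with the visible shape, these determine p as stated.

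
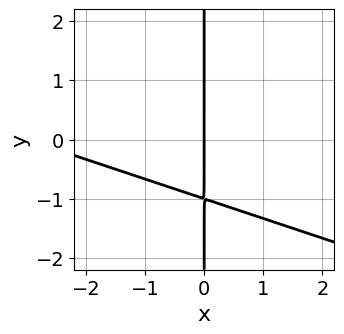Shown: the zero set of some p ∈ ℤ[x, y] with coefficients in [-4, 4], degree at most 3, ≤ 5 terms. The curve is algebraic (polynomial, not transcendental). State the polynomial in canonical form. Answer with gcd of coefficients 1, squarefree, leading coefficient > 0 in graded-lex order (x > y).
(a) Degree: no degree-1 curve has this shape, so deg p = 2.
(b) Checking where it meets the axes: it crosses the x-axis at the gridline x = 0; the visible y-axis segment lies entirely on the curve.
(c) The integer polynomial consistent with all of this is the stated p.

x^2 + 3*x*y + 3*x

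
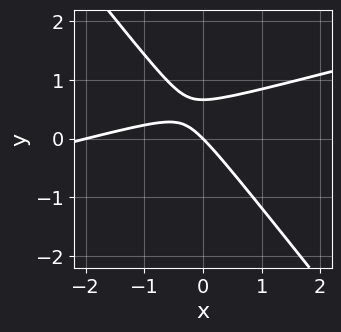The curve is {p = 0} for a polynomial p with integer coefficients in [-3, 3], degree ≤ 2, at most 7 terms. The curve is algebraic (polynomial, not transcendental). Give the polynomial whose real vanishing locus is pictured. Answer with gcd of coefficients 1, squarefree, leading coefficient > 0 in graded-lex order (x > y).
x^2 - 3*x*y - 3*y^2 + 2*x + 2*y

(a) Degree: the shape is more complex than any degree-1 curve, so deg p = 2.
(b) Against the integer gridlines: it crosses the y-axis at the gridline y = 0; the x-axis gridline crossings are at x ∈ {-2, 0}.
(c) Assembling these constraints gives the stated polynomial.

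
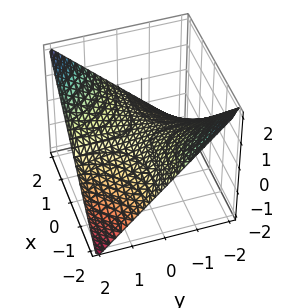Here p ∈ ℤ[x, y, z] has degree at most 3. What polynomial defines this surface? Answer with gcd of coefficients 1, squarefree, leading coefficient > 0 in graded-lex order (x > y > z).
x*y - 2*z

The degree is 2 — a saddle surface; a quadric.
Observable constraints: the visible y-axis segment lies entirely on the surface; one z-axis crossing is at z = 0; the visible x-axis segment lies entirely on the surface.
Together with the visible shape, these determine p as stated.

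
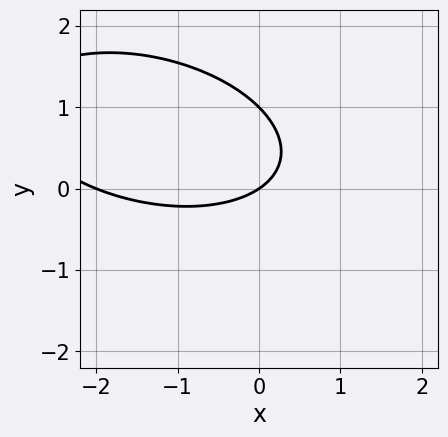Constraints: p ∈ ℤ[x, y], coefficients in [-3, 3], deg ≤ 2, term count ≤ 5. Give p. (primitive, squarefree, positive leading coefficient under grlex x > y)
x^2 + x*y + 3*y^2 + 2*x - 3*y

First, degree: the shape is more complex than any degree-1 curve, so deg p = 2.
Next, from the axis intercepts and sections: the y-axis gridline crossings are at y ∈ {0, 1}; among the integer gridlines, it crosses the x-axis at x ∈ {-2, 0}.
Finally, together with the visible shape, these determine p as stated.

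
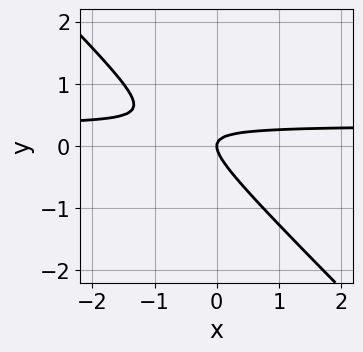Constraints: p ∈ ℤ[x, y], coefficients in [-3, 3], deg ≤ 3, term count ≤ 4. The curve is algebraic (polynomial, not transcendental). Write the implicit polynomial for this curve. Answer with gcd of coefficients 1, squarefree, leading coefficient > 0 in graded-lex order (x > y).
3*x*y + 3*y^2 - x

(a) The degree is 2 — no degree-1 curve has this shape.
(b) From the axis intercepts and sections: one y-axis crossing is at y = 0; it meets the x-axis at x = 0 (among the integer gridlines).
(c) Fitting integer coefficients to these (and the overall shape) gives p.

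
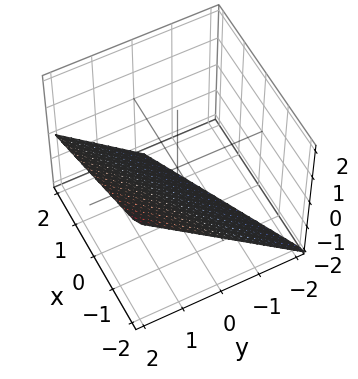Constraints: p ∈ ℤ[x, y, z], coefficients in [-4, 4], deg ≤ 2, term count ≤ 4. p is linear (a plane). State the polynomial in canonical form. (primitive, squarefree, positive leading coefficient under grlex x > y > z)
1. Degree: every cross-section is a straight line — this is a plane, so deg p = 1.
2. Reading off the gridlines: it meets the z-axis at z = -1 (among the integer gridlines); it meets the y-axis at y = 1 (among the integer gridlines); it crosses the x-axis at the gridline x = -2.
3. The integer polynomial consistent with all of this is the stated p.

x - 2*y + 2*z + 2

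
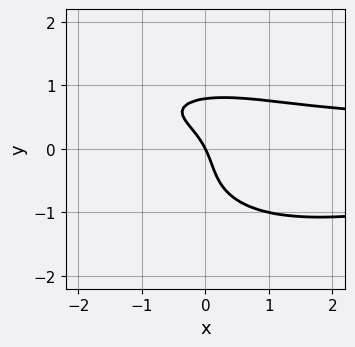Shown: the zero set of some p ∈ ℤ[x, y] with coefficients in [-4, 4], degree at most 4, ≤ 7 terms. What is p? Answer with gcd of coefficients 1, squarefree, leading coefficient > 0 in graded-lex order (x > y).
1. deg p = 4. The shape is more complex than any degree-3 curve.
2. From the visible intercepts: it meets the x-axis at x = 0 (among the integer gridlines); it crosses the y-axis at the gridline y = 0.
3. Assembling these constraints gives the stated polynomial.

x^2*y^2 + 2*y^4 + 2*x*y - 2*x - y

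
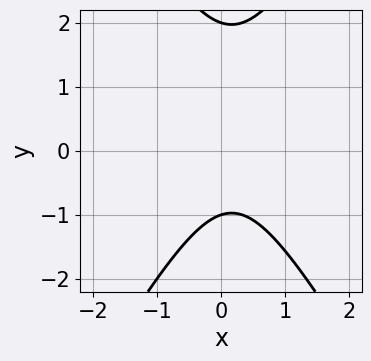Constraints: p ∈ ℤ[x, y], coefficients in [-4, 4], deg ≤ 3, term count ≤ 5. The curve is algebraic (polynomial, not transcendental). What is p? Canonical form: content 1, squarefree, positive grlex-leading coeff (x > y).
3*x^2 - y^2 - x + y + 2

1. deg p = 2. The shape is more complex than any degree-1 curve.
2. Reading off the gridlines: the y-axis gridline crossings are at y ∈ {-1, 2}; the curve avoids every integer x-axis point in the box.
3. Matching integer coefficients to the picture gives p.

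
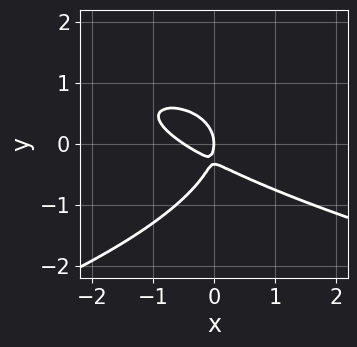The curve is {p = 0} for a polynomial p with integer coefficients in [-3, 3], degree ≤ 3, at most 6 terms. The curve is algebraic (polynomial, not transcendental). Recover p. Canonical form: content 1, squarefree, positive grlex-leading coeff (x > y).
3*y^3 + 2*x^2 + 3*x*y + y^2 + x

1. deg p = 3. The shape is more complex than any degree-2 curve.
2. Observable constraints: it meets the x-axis at x = 0 (among the integer gridlines); one y-axis crossing is at y = 0.
3. The integer polynomial consistent with all of this is the stated p.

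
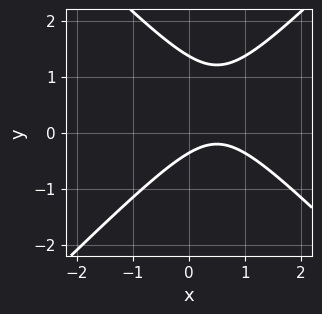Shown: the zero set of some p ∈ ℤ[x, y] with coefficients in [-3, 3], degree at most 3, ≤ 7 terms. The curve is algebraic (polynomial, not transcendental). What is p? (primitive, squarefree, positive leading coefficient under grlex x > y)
2*x^2 - 2*y^2 - 2*x + 2*y + 1

First, the degree is 2 — no degree-1 curve has this shape.
Then, against the integer gridlines: the curve avoids every integer x-axis point in the box.
Finally, putting this together gives p.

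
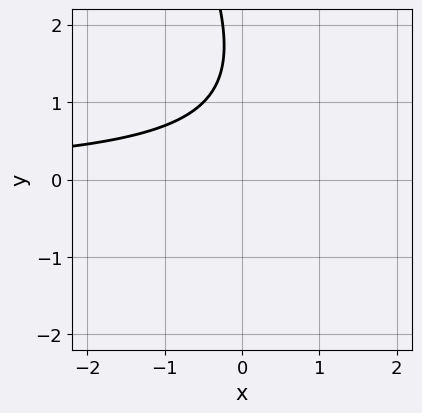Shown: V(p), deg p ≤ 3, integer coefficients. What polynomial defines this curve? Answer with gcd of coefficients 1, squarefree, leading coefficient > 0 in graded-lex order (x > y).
2*x*y + y^2 - 3*y + 3

1. deg p = 2. A generic line meets the curve in up to 2 points.
2. From the visible intercepts: it misses every integer gridline on the y-axis; the curve avoids every integer x-axis point in the box.
3. These observations pin down the coefficients.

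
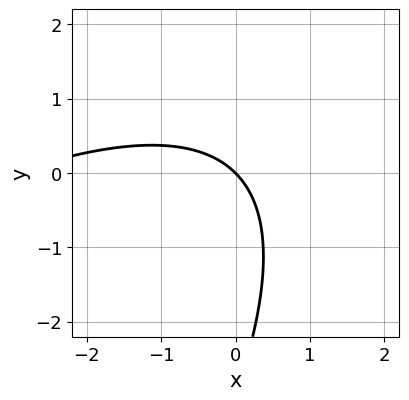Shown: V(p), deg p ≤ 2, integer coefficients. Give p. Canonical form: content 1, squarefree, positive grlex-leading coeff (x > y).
x^2 - 2*x*y + y^2 + 3*x + 3*y

The degree is 2 — the shape is more complex than any degree-1 curve.
Reading off the gridlines: one y-axis crossing is at y = 0; it crosses the x-axis at the gridline x = 0.
The integer polynomial consistent with all of this is the stated p.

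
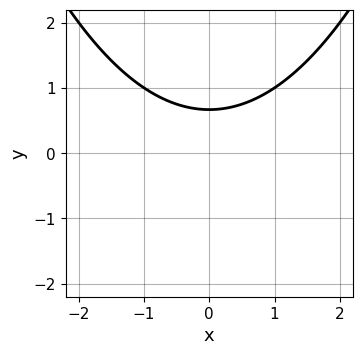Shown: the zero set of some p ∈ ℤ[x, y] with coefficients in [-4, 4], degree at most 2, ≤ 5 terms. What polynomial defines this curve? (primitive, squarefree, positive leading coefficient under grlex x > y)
1. Degree: a generic line meets the curve in up to 2 points, so deg p = 2.
2. Symmetries: it's symmetric under x → −x, forcing even powers of x.
3. Reading off the gridlines: the curve avoids every integer x-axis point in the box.
4. Putting this together gives p.

x^2 - 3*y + 2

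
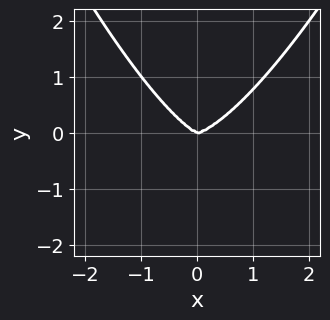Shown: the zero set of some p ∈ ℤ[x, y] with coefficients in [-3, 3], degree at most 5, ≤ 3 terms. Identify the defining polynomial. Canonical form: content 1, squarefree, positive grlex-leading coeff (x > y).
2*x^4 - x*y^2 - 3*y^3

1. The degree is 4 — a generic line meets the curve in up to 4 points.
2. From the visible intercepts: one y-axis crossing is at y = 0; one x-axis crossing is at x = 0.
3. Putting this together gives p.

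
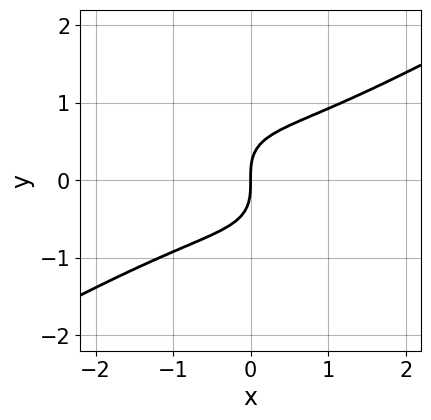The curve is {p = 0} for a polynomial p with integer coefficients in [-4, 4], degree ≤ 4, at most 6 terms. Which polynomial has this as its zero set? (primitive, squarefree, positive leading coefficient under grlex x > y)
x^3 + x^2*y - 3*x*y^2 - 3*y^3 + 3*x

1. The degree is 3 — a generic line meets the curve in up to 3 points.
2. From the axis intercepts and sections: it crosses the y-axis at the gridline y = 0; one x-axis crossing is at x = 0.
3. Solving for integer coefficients yields p as stated.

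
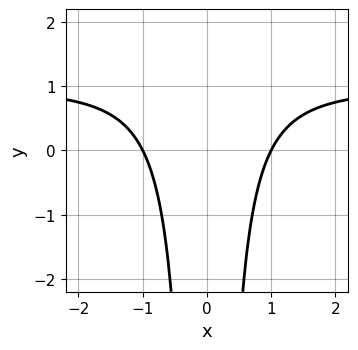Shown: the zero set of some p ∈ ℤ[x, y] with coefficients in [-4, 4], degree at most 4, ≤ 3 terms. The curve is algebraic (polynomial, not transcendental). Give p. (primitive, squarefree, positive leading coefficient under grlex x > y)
First, the degree is 3 — a generic line meets the curve in up to 3 points.
Next, symmetries: the x ↦ −x reflection is a symmetry, so x appears only in even powers.
Next, reading off the gridlines: the x-axis gridline crossings are at x ∈ {-1, 1}; the curve avoids every integer y-axis point in the box.
Finally, assembling these constraints gives the stated polynomial.

x^2*y - x^2 + 1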